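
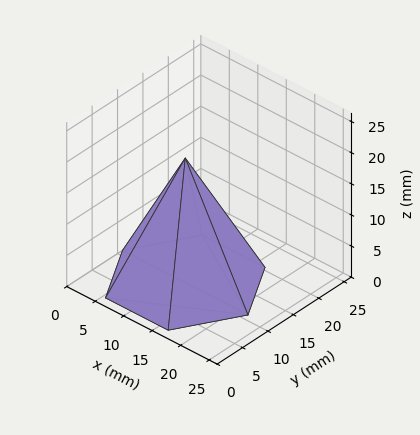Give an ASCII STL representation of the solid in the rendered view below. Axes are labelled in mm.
Reading the render: the shape is a regular 6-sided pyramid, base circumscribed radius ≈ 11 mm, apex at z ≈ 20 mm (dimensions read to the nearest mm from the axis ticks). For the STL, each face is triangulated and given an outward normal.

solid part
  facet normal 0.0000 0.0000 -1.0000
    outer loop
      vertex 5.50 20.53 0.00
      vertex 16.50 20.53 0.00
      vertex 22.00 11.00 0.00
    endloop
  endfacet
  facet normal 0.0000 0.0000 -1.0000
    outer loop
      vertex 0.00 11.00 0.00
      vertex 5.50 20.53 0.00
      vertex 22.00 11.00 0.00
    endloop
  endfacet
  facet normal 0.0000 0.0000 -1.0000
    outer loop
      vertex 5.50 1.47 0.00
      vertex 0.00 11.00 0.00
      vertex 22.00 11.00 0.00
    endloop
  endfacet
  facet normal 0.0000 0.0000 -1.0000
    outer loop
      vertex 16.50 1.47 0.00
      vertex 5.50 1.47 0.00
      vertex 22.00 11.00 0.00
    endloop
  endfacet
  facet normal 0.7819 0.4513 0.4301
    outer loop
      vertex 22.00 11.00 0.00
      vertex 16.50 20.53 0.00
      vertex 11.00 11.00 20.00
    endloop
  endfacet
  facet normal 0.0000 0.9028 0.4302
    outer loop
      vertex 16.50 20.53 0.00
      vertex 5.50 20.53 0.00
      vertex 11.00 11.00 20.00
    endloop
  endfacet
  facet normal -0.7819 0.4513 0.4301
    outer loop
      vertex 5.50 20.53 0.00
      vertex 0.00 11.00 0.00
      vertex 11.00 11.00 20.00
    endloop
  endfacet
  facet normal -0.7819 -0.4513 0.4301
    outer loop
      vertex 0.00 11.00 0.00
      vertex 5.50 1.47 0.00
      vertex 11.00 11.00 20.00
    endloop
  endfacet
  facet normal 0.0000 -0.9028 0.4302
    outer loop
      vertex 5.50 1.47 0.00
      vertex 16.50 1.47 0.00
      vertex 11.00 11.00 20.00
    endloop
  endfacet
  facet normal 0.7819 -0.4513 0.4301
    outer loop
      vertex 16.50 1.47 0.00
      vertex 22.00 11.00 0.00
      vertex 11.00 11.00 20.00
    endloop
  endfacet
endsolid part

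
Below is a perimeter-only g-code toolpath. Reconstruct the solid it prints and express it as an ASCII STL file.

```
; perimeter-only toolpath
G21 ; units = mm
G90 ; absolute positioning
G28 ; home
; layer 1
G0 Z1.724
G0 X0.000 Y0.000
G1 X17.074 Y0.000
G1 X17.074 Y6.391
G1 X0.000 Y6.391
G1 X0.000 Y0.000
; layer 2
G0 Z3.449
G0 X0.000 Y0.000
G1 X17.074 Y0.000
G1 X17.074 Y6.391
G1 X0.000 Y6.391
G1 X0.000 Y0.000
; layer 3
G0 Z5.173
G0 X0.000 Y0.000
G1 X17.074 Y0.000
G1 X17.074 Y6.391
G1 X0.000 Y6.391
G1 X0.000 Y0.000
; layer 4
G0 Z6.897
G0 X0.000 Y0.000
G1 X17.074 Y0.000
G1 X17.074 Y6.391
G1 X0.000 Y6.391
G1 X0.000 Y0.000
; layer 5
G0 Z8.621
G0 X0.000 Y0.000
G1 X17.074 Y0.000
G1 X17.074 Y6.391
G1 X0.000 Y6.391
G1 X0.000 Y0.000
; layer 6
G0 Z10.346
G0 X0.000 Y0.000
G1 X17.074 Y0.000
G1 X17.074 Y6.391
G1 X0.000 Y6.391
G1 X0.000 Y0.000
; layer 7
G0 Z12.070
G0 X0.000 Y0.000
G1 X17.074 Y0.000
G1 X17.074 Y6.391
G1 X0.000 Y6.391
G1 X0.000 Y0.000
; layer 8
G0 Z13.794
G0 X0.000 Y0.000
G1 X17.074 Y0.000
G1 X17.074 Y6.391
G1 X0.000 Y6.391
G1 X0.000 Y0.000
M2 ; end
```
solid part
  facet normal 0.0000 0.0000 -1.0000
    outer loop
      vertex 17.074 6.391 0.000
      vertex 17.074 0.000 0.000
      vertex 0.000 0.000 0.000
    endloop
  endfacet
  facet normal 0.0000 0.0000 -1.0000
    outer loop
      vertex 0.000 6.391 0.000
      vertex 17.074 6.391 0.000
      vertex 0.000 0.000 0.000
    endloop
  endfacet
  facet normal 0.0000 0.0000 1.0000
    outer loop
      vertex 0.000 0.000 13.794
      vertex 17.074 0.000 13.794
      vertex 17.074 6.391 13.794
    endloop
  endfacet
  facet normal 0.0000 0.0000 1.0000
    outer loop
      vertex 0.000 0.000 13.794
      vertex 17.074 6.391 13.794
      vertex 0.000 6.391 13.794
    endloop
  endfacet
  facet normal 0.0000 -1.0000 0.0000
    outer loop
      vertex 0.000 0.000 0.000
      vertex 17.074 0.000 0.000
      vertex 17.074 0.000 13.794
    endloop
  endfacet
  facet normal 0.0000 -1.0000 0.0000
    outer loop
      vertex 0.000 0.000 0.000
      vertex 17.074 0.000 13.794
      vertex 0.000 0.000 13.794
    endloop
  endfacet
  facet normal 0.0000 1.0000 0.0000
    outer loop
      vertex 17.074 6.391 13.794
      vertex 17.074 6.391 0.000
      vertex 0.000 6.391 0.000
    endloop
  endfacet
  facet normal 0.0000 1.0000 0.0000
    outer loop
      vertex 0.000 6.391 13.794
      vertex 17.074 6.391 13.794
      vertex 0.000 6.391 0.000
    endloop
  endfacet
  facet normal -1.0000 0.0000 0.0000
    outer loop
      vertex 0.000 6.391 13.794
      vertex 0.000 6.391 0.000
      vertex 0.000 0.000 0.000
    endloop
  endfacet
  facet normal -1.0000 0.0000 0.0000
    outer loop
      vertex 0.000 0.000 13.794
      vertex 0.000 6.391 13.794
      vertex 0.000 0.000 0.000
    endloop
  endfacet
  facet normal 1.0000 0.0000 0.0000
    outer loop
      vertex 17.074 0.000 0.000
      vertex 17.074 6.391 0.000
      vertex 17.074 6.391 13.794
    endloop
  endfacet
  facet normal 1.0000 0.0000 0.0000
    outer loop
      vertex 17.074 0.000 0.000
      vertex 17.074 6.391 13.794
      vertex 17.074 0.000 13.794
    endloop
  endfacet
endsolid part

The G0 Z moves step by Δz≈1.724 mm. Every layer's G1 loop is the same polygon, so the solid is a straight extrusion of it from z=0 to z≈13.8. Closing with flat bottom and top caps and triangulating gives 12 facets — a rectangular box, roughly 17.1 × 6.39 mm footprint and 13.8 mm tall.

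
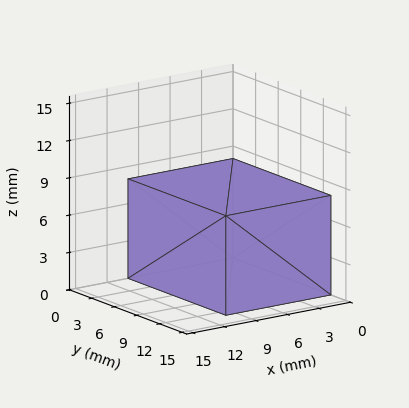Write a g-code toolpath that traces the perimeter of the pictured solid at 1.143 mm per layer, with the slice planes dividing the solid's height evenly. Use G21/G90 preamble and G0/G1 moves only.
Reading the render: the shape is a rectangular box, roughly 10 × 13 mm footprint and 8 mm tall (dimensions read to the nearest mm from the axis ticks). For the g-code, the solid's height is divided into equal slices at the stated Δz and each level perimeter traced with G1 moves after a G0 lift.

; perimeter-only toolpath
G21 ; units = mm
G90 ; absolute positioning
G28 ; home
; layer 1
G0 Z1.143
G0 X0.000 Y0.000
G1 X10.000 Y0.000
G1 X10.000 Y13.000
G1 X0.000 Y13.000
G1 X0.000 Y0.000
; layer 2
G0 Z2.286
G0 X0.000 Y0.000
G1 X10.000 Y0.000
G1 X10.000 Y13.000
G1 X0.000 Y13.000
G1 X0.000 Y0.000
; layer 3
G0 Z3.429
G0 X0.000 Y0.000
G1 X10.000 Y0.000
G1 X10.000 Y13.000
G1 X0.000 Y13.000
G1 X0.000 Y0.000
; layer 4
G0 Z4.571
G0 X0.000 Y0.000
G1 X10.000 Y0.000
G1 X10.000 Y13.000
G1 X0.000 Y13.000
G1 X0.000 Y0.000
; layer 5
G0 Z5.714
G0 X0.000 Y0.000
G1 X10.000 Y0.000
G1 X10.000 Y13.000
G1 X0.000 Y13.000
G1 X0.000 Y0.000
; layer 6
G0 Z6.857
G0 X0.000 Y0.000
G1 X10.000 Y0.000
G1 X10.000 Y13.000
G1 X0.000 Y13.000
G1 X0.000 Y0.000
; layer 7
G0 Z8.000
G0 X0.000 Y0.000
G1 X10.000 Y0.000
G1 X10.000 Y13.000
G1 X0.000 Y13.000
G1 X0.000 Y0.000
M2 ; end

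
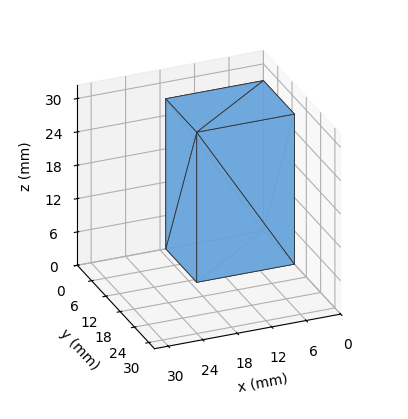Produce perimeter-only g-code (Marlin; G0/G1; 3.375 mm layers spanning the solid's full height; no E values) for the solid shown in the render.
Reading the render: the shape is a rectangular box, roughly 17 × 13 mm footprint and 27 mm tall (dimensions read to the nearest mm from the axis ticks). For the g-code, the solid's height is divided into equal slices at the stated Δz and each level perimeter traced with G1 moves after a G0 lift.

; perimeter-only toolpath
G21 ; units = mm
G90 ; absolute positioning
G28 ; home
; layer 1
G0 Z3.375
G0 X0.000 Y0.000
G1 X17.000 Y0.000
G1 X17.000 Y13.000
G1 X0.000 Y13.000
G1 X0.000 Y0.000
; layer 2
G0 Z6.750
G0 X0.000 Y0.000
G1 X17.000 Y0.000
G1 X17.000 Y13.000
G1 X0.000 Y13.000
G1 X0.000 Y0.000
; layer 3
G0 Z10.125
G0 X0.000 Y0.000
G1 X17.000 Y0.000
G1 X17.000 Y13.000
G1 X0.000 Y13.000
G1 X0.000 Y0.000
; layer 4
G0 Z13.500
G0 X0.000 Y0.000
G1 X17.000 Y0.000
G1 X17.000 Y13.000
G1 X0.000 Y13.000
G1 X0.000 Y0.000
; layer 5
G0 Z16.875
G0 X0.000 Y0.000
G1 X17.000 Y0.000
G1 X17.000 Y13.000
G1 X0.000 Y13.000
G1 X0.000 Y0.000
; layer 6
G0 Z20.250
G0 X0.000 Y0.000
G1 X17.000 Y0.000
G1 X17.000 Y13.000
G1 X0.000 Y13.000
G1 X0.000 Y0.000
; layer 7
G0 Z23.625
G0 X0.000 Y0.000
G1 X17.000 Y0.000
G1 X17.000 Y13.000
G1 X0.000 Y13.000
G1 X0.000 Y0.000
; layer 8
G0 Z27.000
G0 X0.000 Y0.000
G1 X17.000 Y0.000
G1 X17.000 Y13.000
G1 X0.000 Y13.000
G1 X0.000 Y0.000
M2 ; end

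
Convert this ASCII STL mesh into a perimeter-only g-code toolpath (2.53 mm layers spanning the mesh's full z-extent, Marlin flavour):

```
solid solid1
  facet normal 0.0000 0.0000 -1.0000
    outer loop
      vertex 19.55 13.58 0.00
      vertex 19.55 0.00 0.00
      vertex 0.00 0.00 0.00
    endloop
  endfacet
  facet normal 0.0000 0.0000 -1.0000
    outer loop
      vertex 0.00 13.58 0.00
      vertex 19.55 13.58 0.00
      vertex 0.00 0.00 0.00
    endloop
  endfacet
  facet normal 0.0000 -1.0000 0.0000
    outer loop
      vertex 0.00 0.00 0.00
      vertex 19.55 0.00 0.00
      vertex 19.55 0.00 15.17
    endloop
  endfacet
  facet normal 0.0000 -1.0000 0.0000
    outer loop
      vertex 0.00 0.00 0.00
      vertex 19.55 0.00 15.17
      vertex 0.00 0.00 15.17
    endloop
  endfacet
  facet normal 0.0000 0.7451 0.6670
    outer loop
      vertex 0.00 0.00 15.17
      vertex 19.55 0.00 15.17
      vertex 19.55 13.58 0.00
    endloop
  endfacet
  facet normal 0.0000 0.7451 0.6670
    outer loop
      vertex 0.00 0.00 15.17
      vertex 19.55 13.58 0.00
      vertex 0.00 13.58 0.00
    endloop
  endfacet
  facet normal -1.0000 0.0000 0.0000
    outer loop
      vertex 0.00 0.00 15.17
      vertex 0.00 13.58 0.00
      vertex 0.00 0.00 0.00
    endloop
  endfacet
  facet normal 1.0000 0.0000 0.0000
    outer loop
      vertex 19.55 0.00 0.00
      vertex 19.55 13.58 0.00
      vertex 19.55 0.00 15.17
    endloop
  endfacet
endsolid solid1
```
; perimeter-only toolpath
G21 ; units = mm
G90 ; absolute positioning
G28 ; home
; layer 1
G0 Z2.53
G0 X0.00 Y0.00
G1 X19.55 Y0.00
G1 X19.55 Y11.32
G1 X0.00 Y11.32
G1 X0.00 Y0.00
; layer 2
G0 Z5.06
G0 X0.00 Y0.00
G1 X19.55 Y0.00
G1 X19.55 Y9.05
G1 X0.00 Y9.05
G1 X0.00 Y0.00
; layer 3
G0 Z7.58
G0 X0.00 Y0.00
G1 X19.55 Y0.00
G1 X19.55 Y6.79
G1 X0.00 Y6.79
G1 X0.00 Y0.00
; layer 4
G0 Z10.11
G0 X0.00 Y0.00
G1 X19.55 Y0.00
G1 X19.55 Y4.53
G1 X0.00 Y4.53
G1 X0.00 Y0.00
; layer 5
G0 Z12.64
G0 X0.00 Y0.00
G1 X19.55 Y0.00
G1 X19.55 Y2.26
G1 X0.00 Y2.26
G1 X0.00 Y0.00
M2 ; end

The solid is a wedge (ramp): 19.6 × 13.6 mm base, rising to 15.2 mm along the y=0 edge and sloping linearly to z=0 at y=13.6. Slicing at Δz = 2.53 mm — 6 equal slices spanning the solid's height, so layer i sits at z = i·h/6 — gives 5 non-empty perimeters. Each is a 4-segment closed polygon; G0 lifts to the layer z and rapids to the start vertex, then G1 traces the edges. The cross-section shrinks linearly with z (the slice at the apex is degenerate and omitted).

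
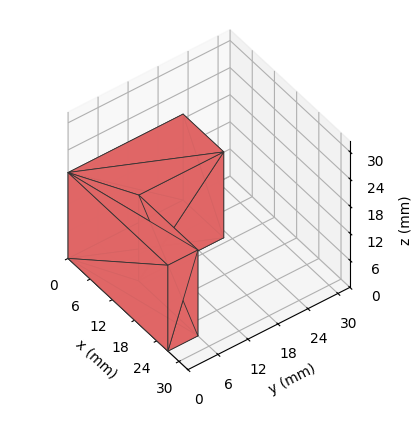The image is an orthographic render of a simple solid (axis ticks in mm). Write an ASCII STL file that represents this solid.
Reading the render: the shape is an L-shaped prism: outer 27 × 23 mm, arm thicknesses ≈ 6 mm (horizontal) and 11 mm (vertical), extruded 19 mm in z (dimensions read to the nearest mm from the axis ticks). For the STL, each face is triangulated and given an outward normal.

solid part
  facet normal 0.0000 0.0000 -1.0000
    outer loop
      vertex 27.00 6.00 0.00
      vertex 27.00 0.00 0.00
      vertex 0.00 0.00 0.00
    endloop
  endfacet
  facet normal 0.0000 0.0000 -1.0000
    outer loop
      vertex 11.00 6.00 0.00
      vertex 27.00 6.00 0.00
      vertex 0.00 0.00 0.00
    endloop
  endfacet
  facet normal 0.0000 0.0000 -1.0000
    outer loop
      vertex 11.00 23.00 0.00
      vertex 11.00 6.00 0.00
      vertex 0.00 0.00 0.00
    endloop
  endfacet
  facet normal 0.0000 0.0000 -1.0000
    outer loop
      vertex 0.00 23.00 0.00
      vertex 11.00 23.00 0.00
      vertex 0.00 0.00 0.00
    endloop
  endfacet
  facet normal 0.0000 0.0000 1.0000
    outer loop
      vertex 0.00 0.00 19.00
      vertex 27.00 0.00 19.00
      vertex 27.00 6.00 19.00
    endloop
  endfacet
  facet normal 0.0000 0.0000 1.0000
    outer loop
      vertex 0.00 0.00 19.00
      vertex 27.00 6.00 19.00
      vertex 11.00 6.00 19.00
    endloop
  endfacet
  facet normal 0.0000 0.0000 1.0000
    outer loop
      vertex 0.00 0.00 19.00
      vertex 11.00 6.00 19.00
      vertex 11.00 23.00 19.00
    endloop
  endfacet
  facet normal 0.0000 0.0000 1.0000
    outer loop
      vertex 0.00 0.00 19.00
      vertex 11.00 23.00 19.00
      vertex 0.00 23.00 19.00
    endloop
  endfacet
  facet normal 0.0000 -1.0000 0.0000
    outer loop
      vertex 0.00 0.00 0.00
      vertex 27.00 0.00 0.00
      vertex 27.00 0.00 19.00
    endloop
  endfacet
  facet normal 0.0000 -1.0000 0.0000
    outer loop
      vertex 0.00 0.00 0.00
      vertex 27.00 0.00 19.00
      vertex 0.00 0.00 19.00
    endloop
  endfacet
  facet normal 1.0000 0.0000 0.0000
    outer loop
      vertex 27.00 0.00 0.00
      vertex 27.00 6.00 0.00
      vertex 27.00 6.00 19.00
    endloop
  endfacet
  facet normal 1.0000 0.0000 0.0000
    outer loop
      vertex 27.00 0.00 0.00
      vertex 27.00 6.00 19.00
      vertex 27.00 0.00 19.00
    endloop
  endfacet
  facet normal 0.0000 1.0000 0.0000
    outer loop
      vertex 27.00 6.00 0.00
      vertex 11.00 6.00 0.00
      vertex 11.00 6.00 19.00
    endloop
  endfacet
  facet normal 0.0000 1.0000 0.0000
    outer loop
      vertex 27.00 6.00 0.00
      vertex 11.00 6.00 19.00
      vertex 27.00 6.00 19.00
    endloop
  endfacet
  facet normal 1.0000 0.0000 0.0000
    outer loop
      vertex 11.00 6.00 0.00
      vertex 11.00 23.00 0.00
      vertex 11.00 23.00 19.00
    endloop
  endfacet
  facet normal 1.0000 0.0000 0.0000
    outer loop
      vertex 11.00 6.00 0.00
      vertex 11.00 23.00 19.00
      vertex 11.00 6.00 19.00
    endloop
  endfacet
  facet normal 0.0000 1.0000 0.0000
    outer loop
      vertex 11.00 23.00 0.00
      vertex 0.00 23.00 0.00
      vertex 0.00 23.00 19.00
    endloop
  endfacet
  facet normal 0.0000 1.0000 0.0000
    outer loop
      vertex 11.00 23.00 0.00
      vertex 0.00 23.00 19.00
      vertex 11.00 23.00 19.00
    endloop
  endfacet
  facet normal -1.0000 0.0000 0.0000
    outer loop
      vertex 0.00 23.00 0.00
      vertex 0.00 0.00 0.00
      vertex 0.00 0.00 19.00
    endloop
  endfacet
  facet normal -1.0000 0.0000 0.0000
    outer loop
      vertex 0.00 23.00 0.00
      vertex 0.00 0.00 19.00
      vertex 0.00 23.00 19.00
    endloop
  endfacet
endsolid part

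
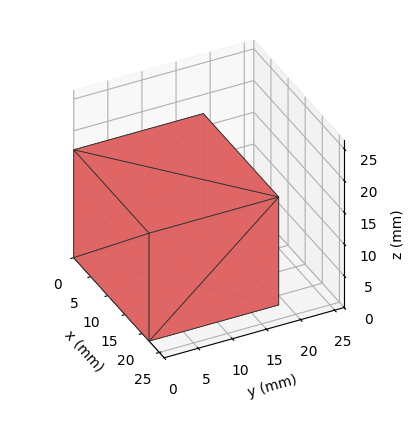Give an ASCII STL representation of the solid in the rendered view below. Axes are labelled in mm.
Reading the render: the shape is a rectangular box, roughly 22 × 19 mm footprint and 17 mm tall (dimensions read to the nearest mm from the axis ticks). For the STL, each face is triangulated and given an outward normal.

solid part
  facet normal 0.0000 0.0000 -1.0000
    outer loop
      vertex 22.000 19.000 0.000
      vertex 22.000 0.000 0.000
      vertex 0.000 0.000 0.000
    endloop
  endfacet
  facet normal 0.0000 0.0000 -1.0000
    outer loop
      vertex 0.000 19.000 0.000
      vertex 22.000 19.000 0.000
      vertex 0.000 0.000 0.000
    endloop
  endfacet
  facet normal 0.0000 0.0000 1.0000
    outer loop
      vertex 0.000 0.000 17.000
      vertex 22.000 0.000 17.000
      vertex 22.000 19.000 17.000
    endloop
  endfacet
  facet normal 0.0000 0.0000 1.0000
    outer loop
      vertex 0.000 0.000 17.000
      vertex 22.000 19.000 17.000
      vertex 0.000 19.000 17.000
    endloop
  endfacet
  facet normal 0.0000 -1.0000 0.0000
    outer loop
      vertex 0.000 0.000 0.000
      vertex 22.000 0.000 0.000
      vertex 22.000 0.000 17.000
    endloop
  endfacet
  facet normal 0.0000 -1.0000 0.0000
    outer loop
      vertex 0.000 0.000 0.000
      vertex 22.000 0.000 17.000
      vertex 0.000 0.000 17.000
    endloop
  endfacet
  facet normal 0.0000 1.0000 0.0000
    outer loop
      vertex 22.000 19.000 17.000
      vertex 22.000 19.000 0.000
      vertex 0.000 19.000 0.000
    endloop
  endfacet
  facet normal 0.0000 1.0000 0.0000
    outer loop
      vertex 0.000 19.000 17.000
      vertex 22.000 19.000 17.000
      vertex 0.000 19.000 0.000
    endloop
  endfacet
  facet normal -1.0000 0.0000 0.0000
    outer loop
      vertex 0.000 19.000 17.000
      vertex 0.000 19.000 0.000
      vertex 0.000 0.000 0.000
    endloop
  endfacet
  facet normal -1.0000 0.0000 0.0000
    outer loop
      vertex 0.000 0.000 17.000
      vertex 0.000 19.000 17.000
      vertex 0.000 0.000 0.000
    endloop
  endfacet
  facet normal 1.0000 0.0000 0.0000
    outer loop
      vertex 22.000 0.000 0.000
      vertex 22.000 19.000 0.000
      vertex 22.000 19.000 17.000
    endloop
  endfacet
  facet normal 1.0000 0.0000 0.0000
    outer loop
      vertex 22.000 0.000 0.000
      vertex 22.000 19.000 17.000
      vertex 22.000 0.000 17.000
    endloop
  endfacet
endsolid part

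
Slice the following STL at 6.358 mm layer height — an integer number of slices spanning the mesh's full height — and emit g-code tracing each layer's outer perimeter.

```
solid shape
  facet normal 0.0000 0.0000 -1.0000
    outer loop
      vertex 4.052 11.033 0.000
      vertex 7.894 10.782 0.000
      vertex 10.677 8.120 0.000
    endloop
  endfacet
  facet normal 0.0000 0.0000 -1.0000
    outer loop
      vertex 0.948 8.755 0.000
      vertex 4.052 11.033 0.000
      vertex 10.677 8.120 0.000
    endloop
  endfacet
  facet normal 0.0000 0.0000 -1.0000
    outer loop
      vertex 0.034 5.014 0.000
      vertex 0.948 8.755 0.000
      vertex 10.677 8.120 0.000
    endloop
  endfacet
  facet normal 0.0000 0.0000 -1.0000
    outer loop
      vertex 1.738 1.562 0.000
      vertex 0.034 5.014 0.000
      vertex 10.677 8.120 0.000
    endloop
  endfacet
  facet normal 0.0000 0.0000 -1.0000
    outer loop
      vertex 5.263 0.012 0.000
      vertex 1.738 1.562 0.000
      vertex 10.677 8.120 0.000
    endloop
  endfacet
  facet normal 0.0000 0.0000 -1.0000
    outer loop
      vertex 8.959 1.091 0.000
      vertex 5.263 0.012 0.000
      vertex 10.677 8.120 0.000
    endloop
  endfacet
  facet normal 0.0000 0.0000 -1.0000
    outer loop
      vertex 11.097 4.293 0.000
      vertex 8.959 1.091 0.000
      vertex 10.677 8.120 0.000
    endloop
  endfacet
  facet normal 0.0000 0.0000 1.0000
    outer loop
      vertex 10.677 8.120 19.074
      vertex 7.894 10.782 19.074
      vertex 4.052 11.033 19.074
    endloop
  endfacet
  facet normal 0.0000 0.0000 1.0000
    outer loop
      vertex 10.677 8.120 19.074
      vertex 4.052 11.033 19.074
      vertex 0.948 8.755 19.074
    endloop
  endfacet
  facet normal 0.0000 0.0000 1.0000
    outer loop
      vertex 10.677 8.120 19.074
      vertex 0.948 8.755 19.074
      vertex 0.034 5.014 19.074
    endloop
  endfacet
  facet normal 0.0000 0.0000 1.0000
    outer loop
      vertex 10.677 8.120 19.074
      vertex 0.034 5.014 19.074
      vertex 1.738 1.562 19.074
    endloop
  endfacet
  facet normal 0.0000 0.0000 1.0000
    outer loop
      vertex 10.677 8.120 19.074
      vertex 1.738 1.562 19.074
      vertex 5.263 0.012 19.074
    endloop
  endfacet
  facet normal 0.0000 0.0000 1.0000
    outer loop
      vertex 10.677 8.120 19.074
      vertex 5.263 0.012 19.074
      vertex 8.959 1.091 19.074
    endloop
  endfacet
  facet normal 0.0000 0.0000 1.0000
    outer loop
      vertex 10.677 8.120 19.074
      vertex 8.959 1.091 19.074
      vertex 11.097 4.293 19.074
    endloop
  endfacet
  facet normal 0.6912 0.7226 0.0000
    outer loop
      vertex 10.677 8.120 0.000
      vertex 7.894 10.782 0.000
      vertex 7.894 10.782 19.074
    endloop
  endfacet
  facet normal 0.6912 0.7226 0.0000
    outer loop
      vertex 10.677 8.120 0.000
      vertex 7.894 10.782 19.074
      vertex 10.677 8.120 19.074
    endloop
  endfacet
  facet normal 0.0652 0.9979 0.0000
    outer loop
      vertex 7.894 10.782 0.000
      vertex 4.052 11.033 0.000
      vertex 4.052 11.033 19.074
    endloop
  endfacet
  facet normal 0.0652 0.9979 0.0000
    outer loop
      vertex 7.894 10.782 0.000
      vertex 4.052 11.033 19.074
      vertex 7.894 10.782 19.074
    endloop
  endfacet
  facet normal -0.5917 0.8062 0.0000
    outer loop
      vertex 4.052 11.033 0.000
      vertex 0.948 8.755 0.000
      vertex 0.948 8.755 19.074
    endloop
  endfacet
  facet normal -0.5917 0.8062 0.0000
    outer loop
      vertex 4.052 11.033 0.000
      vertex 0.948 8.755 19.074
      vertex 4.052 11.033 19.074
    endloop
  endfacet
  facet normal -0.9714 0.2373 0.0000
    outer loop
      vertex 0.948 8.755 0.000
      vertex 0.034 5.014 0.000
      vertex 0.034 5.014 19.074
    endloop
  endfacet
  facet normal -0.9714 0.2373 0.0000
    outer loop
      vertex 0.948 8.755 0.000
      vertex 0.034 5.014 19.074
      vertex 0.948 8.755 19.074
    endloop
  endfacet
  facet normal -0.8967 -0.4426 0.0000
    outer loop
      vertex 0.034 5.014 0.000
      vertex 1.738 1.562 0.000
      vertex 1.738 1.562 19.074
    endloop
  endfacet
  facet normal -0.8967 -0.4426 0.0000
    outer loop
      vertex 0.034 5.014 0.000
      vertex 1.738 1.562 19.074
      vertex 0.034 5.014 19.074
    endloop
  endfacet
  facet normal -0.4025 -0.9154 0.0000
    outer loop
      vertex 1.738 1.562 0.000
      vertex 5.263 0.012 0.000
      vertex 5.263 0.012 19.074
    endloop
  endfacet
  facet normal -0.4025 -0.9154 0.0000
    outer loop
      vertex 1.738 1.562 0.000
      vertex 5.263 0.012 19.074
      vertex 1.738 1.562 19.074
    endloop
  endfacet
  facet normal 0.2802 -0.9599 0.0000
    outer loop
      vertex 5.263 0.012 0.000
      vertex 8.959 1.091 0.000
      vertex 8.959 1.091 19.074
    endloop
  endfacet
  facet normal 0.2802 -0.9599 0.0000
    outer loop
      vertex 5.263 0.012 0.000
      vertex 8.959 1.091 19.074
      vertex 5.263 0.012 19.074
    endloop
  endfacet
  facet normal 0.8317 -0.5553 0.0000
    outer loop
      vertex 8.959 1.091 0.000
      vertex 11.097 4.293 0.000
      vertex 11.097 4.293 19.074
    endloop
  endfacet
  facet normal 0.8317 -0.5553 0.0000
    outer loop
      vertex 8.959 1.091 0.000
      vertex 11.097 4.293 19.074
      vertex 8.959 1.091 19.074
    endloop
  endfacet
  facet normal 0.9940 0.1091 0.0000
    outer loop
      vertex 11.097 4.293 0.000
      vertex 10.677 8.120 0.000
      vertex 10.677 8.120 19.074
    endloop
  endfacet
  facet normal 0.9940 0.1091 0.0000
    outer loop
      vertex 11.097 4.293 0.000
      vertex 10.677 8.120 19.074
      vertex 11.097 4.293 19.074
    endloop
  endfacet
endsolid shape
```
; perimeter-only toolpath
G21 ; units = mm
G90 ; absolute positioning
G28 ; home
; layer 1
G0 Z6.358
G0 X10.677 Y8.120
G1 X7.894 Y10.782
G1 X4.052 Y11.033
G1 X0.948 Y8.755
G1 X0.034 Y5.014
G1 X1.738 Y1.562
G1 X5.263 Y0.012
G1 X8.959 Y1.091
G1 X11.097 Y4.293
G1 X10.677 Y8.120
; layer 2
G0 Z12.716
G0 X10.677 Y8.120
G1 X7.894 Y10.782
G1 X4.052 Y11.033
G1 X0.948 Y8.755
G1 X0.034 Y5.014
G1 X1.738 Y1.562
G1 X5.263 Y0.012
G1 X8.959 Y1.091
G1 X11.097 Y4.293
G1 X10.677 Y8.120
; layer 3
G0 Z19.074
G0 X10.677 Y8.120
G1 X7.894 Y10.782
G1 X4.052 Y11.033
G1 X0.948 Y8.755
G1 X0.034 Y5.014
G1 X1.738 Y1.562
G1 X5.263 Y0.012
G1 X8.959 Y1.091
G1 X11.097 Y4.293
G1 X10.677 Y8.120
M2 ; end

The solid is a regular 9-sided prism (a cylinder approximated with 9 flat sides), circumscribed radius ≈ 5.63 mm, height ≈ 19.1 mm. Slicing at Δz = 6.358 mm — 3 equal slices spanning the solid's height, so layer i sits at z = i·h/3 — gives 3 non-empty perimeters. Each is a 9-segment closed polygon; G0 lifts to the layer z and rapids to the start vertex, then G1 traces the edges.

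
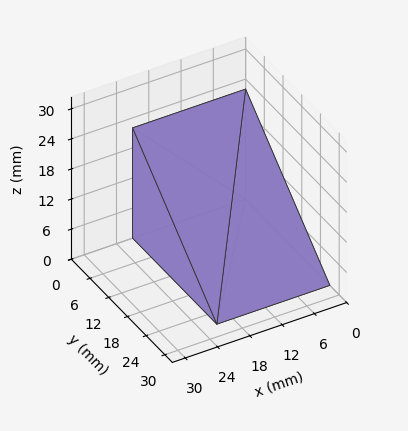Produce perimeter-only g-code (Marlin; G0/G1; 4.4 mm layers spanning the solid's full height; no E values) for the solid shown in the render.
Reading the render: the shape is a wedge (ramp): 21 × 27 mm base, rising to 22 mm along the y=0 edge and sloping linearly to z=0 at y=27 (dimensions read to the nearest mm from the axis ticks). For the g-code, the solid's height is divided into equal slices at the stated Δz and each level perimeter traced with G1 moves after a G0 lift.

; perimeter-only toolpath
G21 ; units = mm
G90 ; absolute positioning
G28 ; home
; layer 1
G0 Z4.4
G0 X0.0 Y0.0
G1 X21.0 Y0.0
G1 X21.0 Y21.6
G1 X0.0 Y21.6
G1 X0.0 Y0.0
; layer 2
G0 Z8.8
G0 X0.0 Y0.0
G1 X21.0 Y0.0
G1 X21.0 Y16.2
G1 X0.0 Y16.2
G1 X0.0 Y0.0
; layer 3
G0 Z13.2
G0 X0.0 Y0.0
G1 X21.0 Y0.0
G1 X21.0 Y10.8
G1 X0.0 Y10.8
G1 X0.0 Y0.0
; layer 4
G0 Z17.6
G0 X0.0 Y0.0
G1 X21.0 Y0.0
G1 X21.0 Y5.4
G1 X0.0 Y5.4
G1 X0.0 Y0.0
M2 ; end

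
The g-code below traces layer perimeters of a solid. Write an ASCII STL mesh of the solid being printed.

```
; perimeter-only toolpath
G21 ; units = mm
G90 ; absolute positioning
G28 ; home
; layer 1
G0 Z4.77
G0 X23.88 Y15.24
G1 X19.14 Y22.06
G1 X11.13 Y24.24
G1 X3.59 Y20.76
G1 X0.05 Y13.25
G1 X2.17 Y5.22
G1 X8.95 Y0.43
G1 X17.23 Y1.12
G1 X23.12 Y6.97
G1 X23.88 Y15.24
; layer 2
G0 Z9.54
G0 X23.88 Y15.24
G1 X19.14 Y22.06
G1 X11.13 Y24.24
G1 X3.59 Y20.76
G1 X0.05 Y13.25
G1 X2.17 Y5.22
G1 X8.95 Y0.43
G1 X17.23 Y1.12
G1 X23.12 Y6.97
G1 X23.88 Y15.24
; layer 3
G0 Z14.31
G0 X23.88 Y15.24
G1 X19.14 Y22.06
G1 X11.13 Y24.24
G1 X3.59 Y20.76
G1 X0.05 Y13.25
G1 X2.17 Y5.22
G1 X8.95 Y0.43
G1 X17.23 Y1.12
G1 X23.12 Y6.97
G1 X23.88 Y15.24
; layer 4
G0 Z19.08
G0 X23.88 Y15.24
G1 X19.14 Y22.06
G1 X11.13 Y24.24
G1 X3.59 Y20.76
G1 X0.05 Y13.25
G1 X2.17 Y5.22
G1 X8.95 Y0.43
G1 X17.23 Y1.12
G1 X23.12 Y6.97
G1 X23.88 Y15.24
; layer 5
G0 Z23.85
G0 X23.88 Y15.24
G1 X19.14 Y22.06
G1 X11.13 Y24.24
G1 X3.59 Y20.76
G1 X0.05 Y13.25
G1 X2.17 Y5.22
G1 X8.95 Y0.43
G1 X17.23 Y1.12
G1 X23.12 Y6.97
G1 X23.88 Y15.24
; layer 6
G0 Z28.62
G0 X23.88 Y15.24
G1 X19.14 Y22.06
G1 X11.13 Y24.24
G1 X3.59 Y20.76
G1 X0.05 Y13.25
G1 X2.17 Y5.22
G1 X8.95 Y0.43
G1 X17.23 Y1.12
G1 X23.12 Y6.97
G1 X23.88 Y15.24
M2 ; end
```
solid part
  facet normal 0.0000 0.0000 -1.0000
    outer loop
      vertex 11.13 24.24 0.00
      vertex 19.14 22.06 0.00
      vertex 23.88 15.24 0.00
    endloop
  endfacet
  facet normal 0.0000 0.0000 -1.0000
    outer loop
      vertex 3.59 20.76 0.00
      vertex 11.13 24.24 0.00
      vertex 23.88 15.24 0.00
    endloop
  endfacet
  facet normal 0.0000 0.0000 -1.0000
    outer loop
      vertex 0.05 13.25 0.00
      vertex 3.59 20.76 0.00
      vertex 23.88 15.24 0.00
    endloop
  endfacet
  facet normal 0.0000 0.0000 -1.0000
    outer loop
      vertex 2.17 5.22 0.00
      vertex 0.05 13.25 0.00
      vertex 23.88 15.24 0.00
    endloop
  endfacet
  facet normal 0.0000 0.0000 -1.0000
    outer loop
      vertex 8.95 0.43 0.00
      vertex 2.17 5.22 0.00
      vertex 23.88 15.24 0.00
    endloop
  endfacet
  facet normal 0.0000 0.0000 -1.0000
    outer loop
      vertex 17.23 1.12 0.00
      vertex 8.95 0.43 0.00
      vertex 23.88 15.24 0.00
    endloop
  endfacet
  facet normal 0.0000 0.0000 -1.0000
    outer loop
      vertex 23.12 6.97 0.00
      vertex 17.23 1.12 0.00
      vertex 23.88 15.24 0.00
    endloop
  endfacet
  facet normal 0.0000 0.0000 1.0000
    outer loop
      vertex 23.88 15.24 28.62
      vertex 19.14 22.06 28.62
      vertex 11.13 24.24 28.62
    endloop
  endfacet
  facet normal 0.0000 0.0000 1.0000
    outer loop
      vertex 23.88 15.24 28.62
      vertex 11.13 24.24 28.62
      vertex 3.59 20.76 28.62
    endloop
  endfacet
  facet normal 0.0000 0.0000 1.0000
    outer loop
      vertex 23.88 15.24 28.62
      vertex 3.59 20.76 28.62
      vertex 0.05 13.25 28.62
    endloop
  endfacet
  facet normal 0.0000 0.0000 1.0000
    outer loop
      vertex 23.88 15.24 28.62
      vertex 0.05 13.25 28.62
      vertex 2.17 5.22 28.62
    endloop
  endfacet
  facet normal 0.0000 0.0000 1.0000
    outer loop
      vertex 23.88 15.24 28.62
      vertex 2.17 5.22 28.62
      vertex 8.95 0.43 28.62
    endloop
  endfacet
  facet normal 0.0000 0.0000 1.0000
    outer loop
      vertex 23.88 15.24 28.62
      vertex 8.95 0.43 28.62
      vertex 17.23 1.12 28.62
    endloop
  endfacet
  facet normal 0.0000 0.0000 1.0000
    outer loop
      vertex 23.88 15.24 28.62
      vertex 17.23 1.12 28.62
      vertex 23.12 6.97 28.62
    endloop
  endfacet
  facet normal 0.8212 0.5707 0.0000
    outer loop
      vertex 23.88 15.24 0.00
      vertex 19.14 22.06 0.00
      vertex 19.14 22.06 28.62
    endloop
  endfacet
  facet normal 0.8212 0.5707 0.0000
    outer loop
      vertex 23.88 15.24 0.00
      vertex 19.14 22.06 28.62
      vertex 23.88 15.24 28.62
    endloop
  endfacet
  facet normal 0.2626 0.9649 0.0000
    outer loop
      vertex 19.14 22.06 0.00
      vertex 11.13 24.24 0.00
      vertex 11.13 24.24 28.62
    endloop
  endfacet
  facet normal 0.2626 0.9649 0.0000
    outer loop
      vertex 19.14 22.06 0.00
      vertex 11.13 24.24 28.62
      vertex 19.14 22.06 28.62
    endloop
  endfacet
  facet normal -0.4191 0.9080 0.0000
    outer loop
      vertex 11.13 24.24 0.00
      vertex 3.59 20.76 0.00
      vertex 3.59 20.76 28.62
    endloop
  endfacet
  facet normal -0.4191 0.9080 0.0000
    outer loop
      vertex 11.13 24.24 0.00
      vertex 3.59 20.76 28.62
      vertex 11.13 24.24 28.62
    endloop
  endfacet
  facet normal -0.9045 0.4264 0.0000
    outer loop
      vertex 3.59 20.76 0.00
      vertex 0.05 13.25 0.00
      vertex 0.05 13.25 28.62
    endloop
  endfacet
  facet normal -0.9045 0.4264 0.0000
    outer loop
      vertex 3.59 20.76 0.00
      vertex 0.05 13.25 28.62
      vertex 3.59 20.76 28.62
    endloop
  endfacet
  facet normal -0.9669 -0.2553 0.0000
    outer loop
      vertex 0.05 13.25 0.00
      vertex 2.17 5.22 0.00
      vertex 2.17 5.22 28.62
    endloop
  endfacet
  facet normal -0.9669 -0.2553 0.0000
    outer loop
      vertex 0.05 13.25 0.00
      vertex 2.17 5.22 28.62
      vertex 0.05 13.25 28.62
    endloop
  endfacet
  facet normal -0.5770 -0.8167 0.0000
    outer loop
      vertex 2.17 5.22 0.00
      vertex 8.95 0.43 0.00
      vertex 8.95 0.43 28.62
    endloop
  endfacet
  facet normal -0.5770 -0.8167 0.0000
    outer loop
      vertex 2.17 5.22 0.00
      vertex 8.95 0.43 28.62
      vertex 2.17 5.22 28.62
    endloop
  endfacet
  facet normal 0.0830 -0.9965 0.0000
    outer loop
      vertex 8.95 0.43 0.00
      vertex 17.23 1.12 0.00
      vertex 17.23 1.12 28.62
    endloop
  endfacet
  facet normal 0.0830 -0.9965 0.0000
    outer loop
      vertex 8.95 0.43 0.00
      vertex 17.23 1.12 28.62
      vertex 8.95 0.43 28.62
    endloop
  endfacet
  facet normal 0.7047 -0.7095 0.0000
    outer loop
      vertex 17.23 1.12 0.00
      vertex 23.12 6.97 0.00
      vertex 23.12 6.97 28.62
    endloop
  endfacet
  facet normal 0.7047 -0.7095 0.0000
    outer loop
      vertex 17.23 1.12 0.00
      vertex 23.12 6.97 28.62
      vertex 17.23 1.12 28.62
    endloop
  endfacet
  facet normal 0.9958 -0.0915 0.0000
    outer loop
      vertex 23.12 6.97 0.00
      vertex 23.88 15.24 0.00
      vertex 23.88 15.24 28.62
    endloop
  endfacet
  facet normal 0.9958 -0.0915 0.0000
    outer loop
      vertex 23.12 6.97 0.00
      vertex 23.88 15.24 28.62
      vertex 23.12 6.97 28.62
    endloop
  endfacet
endsolid part

The G0 Z moves step by Δz≈4.77 mm. Every layer's G1 loop is the same polygon, so the solid is a straight extrusion of it from z=0 to z≈28.6. Closing with flat bottom and top caps and triangulating gives 32 facets — a regular 9-sided prism (a cylinder approximated with 9 flat sides), circumscribed radius ≈ 12.1 mm, height ≈ 28.6 mm.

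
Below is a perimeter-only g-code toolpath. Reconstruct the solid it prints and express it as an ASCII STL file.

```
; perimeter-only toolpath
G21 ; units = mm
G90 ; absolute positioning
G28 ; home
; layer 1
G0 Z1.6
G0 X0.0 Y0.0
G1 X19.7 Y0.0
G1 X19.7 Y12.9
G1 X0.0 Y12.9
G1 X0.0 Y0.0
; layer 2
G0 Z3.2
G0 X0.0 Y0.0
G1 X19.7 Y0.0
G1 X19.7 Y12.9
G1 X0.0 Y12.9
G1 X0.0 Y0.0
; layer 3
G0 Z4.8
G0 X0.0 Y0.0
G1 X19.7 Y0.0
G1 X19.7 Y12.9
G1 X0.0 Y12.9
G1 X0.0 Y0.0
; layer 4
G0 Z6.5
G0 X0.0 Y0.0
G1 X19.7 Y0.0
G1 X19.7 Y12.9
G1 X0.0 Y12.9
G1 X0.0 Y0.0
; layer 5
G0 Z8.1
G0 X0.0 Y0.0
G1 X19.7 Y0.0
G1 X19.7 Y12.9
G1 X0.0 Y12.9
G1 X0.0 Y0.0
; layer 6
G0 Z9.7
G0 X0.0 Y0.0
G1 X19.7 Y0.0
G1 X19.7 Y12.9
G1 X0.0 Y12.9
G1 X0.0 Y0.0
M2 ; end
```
solid part
  facet normal 0.0000 0.0000 -1.0000
    outer loop
      vertex 19.7 12.9 0.0
      vertex 19.7 0.0 0.0
      vertex 0.0 0.0 0.0
    endloop
  endfacet
  facet normal 0.0000 0.0000 -1.0000
    outer loop
      vertex 0.0 12.9 0.0
      vertex 19.7 12.9 0.0
      vertex 0.0 0.0 0.0
    endloop
  endfacet
  facet normal 0.0000 0.0000 1.0000
    outer loop
      vertex 0.0 0.0 9.7
      vertex 19.7 0.0 9.7
      vertex 19.7 12.9 9.7
    endloop
  endfacet
  facet normal 0.0000 0.0000 1.0000
    outer loop
      vertex 0.0 0.0 9.7
      vertex 19.7 12.9 9.7
      vertex 0.0 12.9 9.7
    endloop
  endfacet
  facet normal 0.0000 -1.0000 0.0000
    outer loop
      vertex 0.0 0.0 0.0
      vertex 19.7 0.0 0.0
      vertex 19.7 0.0 9.7
    endloop
  endfacet
  facet normal 0.0000 -1.0000 0.0000
    outer loop
      vertex 0.0 0.0 0.0
      vertex 19.7 0.0 9.7
      vertex 0.0 0.0 9.7
    endloop
  endfacet
  facet normal 0.0000 1.0000 0.0000
    outer loop
      vertex 19.7 12.9 9.7
      vertex 19.7 12.9 0.0
      vertex 0.0 12.9 0.0
    endloop
  endfacet
  facet normal 0.0000 1.0000 0.0000
    outer loop
      vertex 0.0 12.9 9.7
      vertex 19.7 12.9 9.7
      vertex 0.0 12.9 0.0
    endloop
  endfacet
  facet normal -1.0000 0.0000 0.0000
    outer loop
      vertex 0.0 12.9 9.7
      vertex 0.0 12.9 0.0
      vertex 0.0 0.0 0.0
    endloop
  endfacet
  facet normal -1.0000 0.0000 0.0000
    outer loop
      vertex 0.0 0.0 9.7
      vertex 0.0 12.9 9.7
      vertex 0.0 0.0 0.0
    endloop
  endfacet
  facet normal 1.0000 0.0000 0.0000
    outer loop
      vertex 19.7 0.0 0.0
      vertex 19.7 12.9 0.0
      vertex 19.7 12.9 9.7
    endloop
  endfacet
  facet normal 1.0000 0.0000 0.0000
    outer loop
      vertex 19.7 0.0 0.0
      vertex 19.7 12.9 9.7
      vertex 19.7 0.0 9.7
    endloop
  endfacet
endsolid part

The G0 Z moves step by Δz≈1.6 mm. Every layer's G1 loop is the same polygon, so the solid is a straight extrusion of it from z=0 to z≈9.7. Closing with flat bottom and top caps and triangulating gives 12 facets — a rectangular box, roughly 19.7 × 12.9 mm footprint and 9.7 mm tall.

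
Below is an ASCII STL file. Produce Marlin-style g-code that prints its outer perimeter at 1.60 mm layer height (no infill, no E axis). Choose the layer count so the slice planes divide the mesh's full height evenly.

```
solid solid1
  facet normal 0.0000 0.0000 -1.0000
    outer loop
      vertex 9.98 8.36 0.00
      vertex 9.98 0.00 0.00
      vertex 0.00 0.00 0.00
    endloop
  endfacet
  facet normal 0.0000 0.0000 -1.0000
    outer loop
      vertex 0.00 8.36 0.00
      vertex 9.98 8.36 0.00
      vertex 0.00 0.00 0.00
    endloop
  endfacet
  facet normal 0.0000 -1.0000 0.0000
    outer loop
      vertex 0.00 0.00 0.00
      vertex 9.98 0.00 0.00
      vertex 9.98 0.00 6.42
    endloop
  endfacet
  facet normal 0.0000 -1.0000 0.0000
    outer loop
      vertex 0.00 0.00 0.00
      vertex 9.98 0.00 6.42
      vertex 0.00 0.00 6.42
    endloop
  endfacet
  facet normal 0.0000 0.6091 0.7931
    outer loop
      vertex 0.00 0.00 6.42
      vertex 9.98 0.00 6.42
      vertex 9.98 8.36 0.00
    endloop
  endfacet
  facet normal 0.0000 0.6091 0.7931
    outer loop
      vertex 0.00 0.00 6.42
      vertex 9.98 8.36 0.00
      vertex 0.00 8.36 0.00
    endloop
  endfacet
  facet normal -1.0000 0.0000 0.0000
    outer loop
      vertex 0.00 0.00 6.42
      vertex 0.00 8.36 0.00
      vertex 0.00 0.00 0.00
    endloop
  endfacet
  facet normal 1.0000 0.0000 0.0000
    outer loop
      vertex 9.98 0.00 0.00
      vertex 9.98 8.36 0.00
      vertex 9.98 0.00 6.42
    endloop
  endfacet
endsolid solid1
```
; perimeter-only toolpath
G21 ; units = mm
G90 ; absolute positioning
G28 ; home
; layer 1
G0 Z1.60
G0 X0.00 Y0.00
G1 X9.98 Y0.00
G1 X9.98 Y6.27
G1 X0.00 Y6.27
G1 X0.00 Y0.00
; layer 2
G0 Z3.21
G0 X0.00 Y0.00
G1 X9.98 Y0.00
G1 X9.98 Y4.18
G1 X0.00 Y4.18
G1 X0.00 Y0.00
; layer 3
G0 Z4.81
G0 X0.00 Y0.00
G1 X9.98 Y0.00
G1 X9.98 Y2.09
G1 X0.00 Y2.09
G1 X0.00 Y0.00
M2 ; end

The solid is a wedge (ramp): 9.98 × 8.36 mm base, rising to 6.42 mm along the y=0 edge and sloping linearly to z=0 at y=8.36. Slicing at Δz = 1.60 mm — 4 equal slices spanning the solid's height, so layer i sits at z = i·h/4 — gives 3 non-empty perimeters. Each is a 4-segment closed polygon; G0 lifts to the layer z and rapids to the start vertex, then G1 traces the edges. The cross-section shrinks linearly with z (the slice at the apex is degenerate and omitted).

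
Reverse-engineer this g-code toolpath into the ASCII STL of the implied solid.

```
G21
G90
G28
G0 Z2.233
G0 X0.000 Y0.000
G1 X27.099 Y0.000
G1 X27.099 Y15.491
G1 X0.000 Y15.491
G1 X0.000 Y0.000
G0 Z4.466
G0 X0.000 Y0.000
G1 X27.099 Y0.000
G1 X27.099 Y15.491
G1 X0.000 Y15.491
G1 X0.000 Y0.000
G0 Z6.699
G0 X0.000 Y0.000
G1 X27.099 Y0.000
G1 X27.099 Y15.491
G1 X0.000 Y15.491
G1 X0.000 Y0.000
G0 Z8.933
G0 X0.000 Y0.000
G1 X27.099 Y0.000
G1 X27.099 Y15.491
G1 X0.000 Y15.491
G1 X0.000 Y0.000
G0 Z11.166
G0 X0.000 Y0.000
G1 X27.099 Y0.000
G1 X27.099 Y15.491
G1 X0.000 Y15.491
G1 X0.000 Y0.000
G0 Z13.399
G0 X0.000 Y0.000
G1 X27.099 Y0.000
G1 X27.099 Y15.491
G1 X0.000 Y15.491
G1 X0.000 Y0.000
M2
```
solid part
  facet normal 0.0000 0.0000 -1.0000
    outer loop
      vertex 27.099 15.491 0.000
      vertex 27.099 0.000 0.000
      vertex 0.000 0.000 0.000
    endloop
  endfacet
  facet normal 0.0000 0.0000 -1.0000
    outer loop
      vertex 0.000 15.491 0.000
      vertex 27.099 15.491 0.000
      vertex 0.000 0.000 0.000
    endloop
  endfacet
  facet normal 0.0000 0.0000 1.0000
    outer loop
      vertex 0.000 0.000 13.399
      vertex 27.099 0.000 13.399
      vertex 27.099 15.491 13.399
    endloop
  endfacet
  facet normal 0.0000 0.0000 1.0000
    outer loop
      vertex 0.000 0.000 13.399
      vertex 27.099 15.491 13.399
      vertex 0.000 15.491 13.399
    endloop
  endfacet
  facet normal 0.0000 -1.0000 0.0000
    outer loop
      vertex 0.000 0.000 0.000
      vertex 27.099 0.000 0.000
      vertex 27.099 0.000 13.399
    endloop
  endfacet
  facet normal 0.0000 -1.0000 0.0000
    outer loop
      vertex 0.000 0.000 0.000
      vertex 27.099 0.000 13.399
      vertex 0.000 0.000 13.399
    endloop
  endfacet
  facet normal 0.0000 1.0000 0.0000
    outer loop
      vertex 27.099 15.491 13.399
      vertex 27.099 15.491 0.000
      vertex 0.000 15.491 0.000
    endloop
  endfacet
  facet normal 0.0000 1.0000 0.0000
    outer loop
      vertex 0.000 15.491 13.399
      vertex 27.099 15.491 13.399
      vertex 0.000 15.491 0.000
    endloop
  endfacet
  facet normal -1.0000 0.0000 0.0000
    outer loop
      vertex 0.000 15.491 13.399
      vertex 0.000 15.491 0.000
      vertex 0.000 0.000 0.000
    endloop
  endfacet
  facet normal -1.0000 0.0000 0.0000
    outer loop
      vertex 0.000 0.000 13.399
      vertex 0.000 15.491 13.399
      vertex 0.000 0.000 0.000
    endloop
  endfacet
  facet normal 1.0000 0.0000 0.0000
    outer loop
      vertex 27.099 0.000 0.000
      vertex 27.099 15.491 0.000
      vertex 27.099 15.491 13.399
    endloop
  endfacet
  facet normal 1.0000 0.0000 0.0000
    outer loop
      vertex 27.099 0.000 0.000
      vertex 27.099 15.491 13.399
      vertex 27.099 0.000 13.399
    endloop
  endfacet
endsolid part

The G0 Z moves step by Δz≈2.233 mm. Every layer's G1 loop is the same polygon, so the solid is a straight extrusion of it from z=0 to z≈13.4. Closing with flat bottom and top caps and triangulating gives 12 facets — a rectangular box, roughly 27.1 × 15.5 mm footprint and 13.4 mm tall.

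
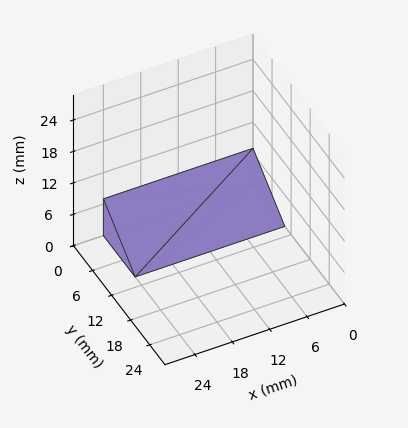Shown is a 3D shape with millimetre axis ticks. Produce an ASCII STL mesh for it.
Reading the render: the shape is a wedge (ramp): 24 × 10 mm base, rising to 7 mm along the y=0 edge and sloping linearly to z=0 at y=10 (dimensions read to the nearest mm from the axis ticks). For the STL, each face is triangulated and given an outward normal.

solid part
  facet normal 0.0000 0.0000 -1.0000
    outer loop
      vertex 24.0 10.0 0.0
      vertex 24.0 0.0 0.0
      vertex 0.0 0.0 0.0
    endloop
  endfacet
  facet normal 0.0000 0.0000 -1.0000
    outer loop
      vertex 0.0 10.0 0.0
      vertex 24.0 10.0 0.0
      vertex 0.0 0.0 0.0
    endloop
  endfacet
  facet normal 0.0000 -1.0000 0.0000
    outer loop
      vertex 0.0 0.0 0.0
      vertex 24.0 0.0 0.0
      vertex 24.0 0.0 7.0
    endloop
  endfacet
  facet normal 0.0000 -1.0000 0.0000
    outer loop
      vertex 0.0 0.0 0.0
      vertex 24.0 0.0 7.0
      vertex 0.0 0.0 7.0
    endloop
  endfacet
  facet normal 0.0000 0.5735 0.8192
    outer loop
      vertex 0.0 0.0 7.0
      vertex 24.0 0.0 7.0
      vertex 24.0 10.0 0.0
    endloop
  endfacet
  facet normal 0.0000 0.5735 0.8192
    outer loop
      vertex 0.0 0.0 7.0
      vertex 24.0 10.0 0.0
      vertex 0.0 10.0 0.0
    endloop
  endfacet
  facet normal -1.0000 0.0000 0.0000
    outer loop
      vertex 0.0 0.0 7.0
      vertex 0.0 10.0 0.0
      vertex 0.0 0.0 0.0
    endloop
  endfacet
  facet normal 1.0000 0.0000 0.0000
    outer loop
      vertex 24.0 0.0 0.0
      vertex 24.0 10.0 0.0
      vertex 24.0 0.0 7.0
    endloop
  endfacet
endsolid part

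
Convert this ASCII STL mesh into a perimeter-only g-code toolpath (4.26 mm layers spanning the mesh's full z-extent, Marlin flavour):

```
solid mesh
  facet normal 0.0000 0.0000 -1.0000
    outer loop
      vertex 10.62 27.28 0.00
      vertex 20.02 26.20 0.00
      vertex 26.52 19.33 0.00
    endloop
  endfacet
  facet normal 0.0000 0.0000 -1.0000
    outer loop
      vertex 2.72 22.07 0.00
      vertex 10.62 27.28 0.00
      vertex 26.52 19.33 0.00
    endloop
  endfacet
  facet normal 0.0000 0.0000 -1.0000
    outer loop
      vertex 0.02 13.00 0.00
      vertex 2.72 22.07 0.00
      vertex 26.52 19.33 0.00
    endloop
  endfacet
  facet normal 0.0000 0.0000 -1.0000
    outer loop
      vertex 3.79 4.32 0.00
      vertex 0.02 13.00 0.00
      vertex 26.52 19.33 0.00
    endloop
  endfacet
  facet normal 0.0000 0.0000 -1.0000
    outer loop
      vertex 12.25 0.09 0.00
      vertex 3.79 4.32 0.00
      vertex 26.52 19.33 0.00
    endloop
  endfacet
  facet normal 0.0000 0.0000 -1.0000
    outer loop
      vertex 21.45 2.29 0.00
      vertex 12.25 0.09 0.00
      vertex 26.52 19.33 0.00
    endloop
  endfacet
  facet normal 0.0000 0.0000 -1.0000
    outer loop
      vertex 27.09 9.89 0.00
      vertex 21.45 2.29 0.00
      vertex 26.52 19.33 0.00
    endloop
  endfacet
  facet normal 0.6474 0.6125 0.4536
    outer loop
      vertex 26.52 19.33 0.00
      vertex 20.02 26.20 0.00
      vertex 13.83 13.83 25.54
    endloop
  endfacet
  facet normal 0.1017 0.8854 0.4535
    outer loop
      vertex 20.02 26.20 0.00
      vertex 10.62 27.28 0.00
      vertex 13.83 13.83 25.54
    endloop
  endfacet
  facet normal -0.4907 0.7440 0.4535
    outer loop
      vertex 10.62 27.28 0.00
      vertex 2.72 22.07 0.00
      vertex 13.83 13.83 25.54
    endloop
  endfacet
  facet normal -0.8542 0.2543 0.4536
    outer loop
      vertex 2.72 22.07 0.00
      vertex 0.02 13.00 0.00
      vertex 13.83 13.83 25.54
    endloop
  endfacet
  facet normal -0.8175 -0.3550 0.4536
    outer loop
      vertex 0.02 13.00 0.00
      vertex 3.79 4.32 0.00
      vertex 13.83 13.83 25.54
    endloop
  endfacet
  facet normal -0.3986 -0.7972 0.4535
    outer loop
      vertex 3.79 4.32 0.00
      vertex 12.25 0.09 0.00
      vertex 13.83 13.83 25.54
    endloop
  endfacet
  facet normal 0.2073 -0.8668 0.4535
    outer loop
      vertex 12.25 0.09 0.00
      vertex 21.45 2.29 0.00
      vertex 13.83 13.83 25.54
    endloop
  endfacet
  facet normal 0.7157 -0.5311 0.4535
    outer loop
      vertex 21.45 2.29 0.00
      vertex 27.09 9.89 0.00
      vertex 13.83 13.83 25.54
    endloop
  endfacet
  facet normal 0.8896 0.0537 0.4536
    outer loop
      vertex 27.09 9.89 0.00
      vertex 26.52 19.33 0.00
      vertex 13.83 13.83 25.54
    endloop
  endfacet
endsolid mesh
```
; perimeter-only toolpath
G21 ; units = mm
G90 ; absolute positioning
G28 ; home
; layer 1
G0 Z4.26
G0 X24.40 Y18.41
G1 X18.99 Y24.14
G1 X11.15 Y25.04
G1 X4.57 Y20.70
G1 X2.32 Y13.14
G1 X5.46 Y5.91
G1 X12.51 Y2.38
G1 X20.18 Y4.21
G1 X24.88 Y10.55
G1 X24.40 Y18.41
; layer 2
G0 Z8.51
G0 X22.29 Y17.50
G1 X17.96 Y22.08
G1 X11.69 Y22.80
G1 X6.42 Y19.32
G1 X4.62 Y13.28
G1 X7.14 Y7.49
G1 X12.78 Y4.67
G1 X18.91 Y6.14
G1 X22.67 Y11.20
G1 X22.29 Y17.50
; layer 3
G0 Z12.77
G0 X20.18 Y16.58
G1 X16.93 Y20.02
G1 X12.22 Y20.55
G1 X8.28 Y17.95
G1 X6.92 Y13.41
G1 X8.81 Y9.07
G1 X13.04 Y6.96
G1 X17.64 Y8.06
G1 X20.46 Y11.86
G1 X20.18 Y16.58
; layer 4
G0 Z17.03
G0 X18.06 Y15.66
G1 X15.89 Y17.95
G1 X12.76 Y18.31
G1 X10.13 Y16.58
G1 X9.23 Y13.55
G1 X10.48 Y10.66
G1 X13.30 Y9.25
G1 X16.37 Y9.98
G1 X18.25 Y12.52
G1 X18.06 Y15.66
; layer 5
G0 Z21.28
G0 X15.94 Y14.75
G1 X14.86 Y15.89
G1 X13.29 Y16.07
G1 X11.98 Y15.20
G1 X11.53 Y13.69
G1 X12.16 Y12.25
G1 X13.57 Y11.54
G1 X15.10 Y11.91
G1 X16.04 Y13.17
G1 X15.94 Y14.75
M2 ; end

The solid is a regular 9-sided pyramid, base circumscribed radius ≈ 13.8 mm, apex at z ≈ 25.5 mm. Slicing at Δz = 4.26 mm — 6 equal slices spanning the solid's height, so layer i sits at z = i·h/6 — gives 5 non-empty perimeters. Each is a 9-segment closed polygon; G0 lifts to the layer z and rapids to the start vertex, then G1 traces the edges. The cross-section shrinks linearly with z (the slice at the apex is degenerate and omitted).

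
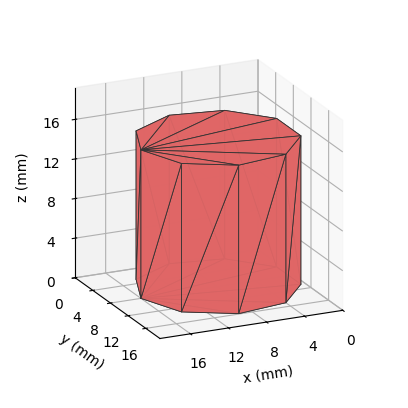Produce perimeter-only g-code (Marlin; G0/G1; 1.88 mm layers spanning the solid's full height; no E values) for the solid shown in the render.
Reading the render: the shape is a regular 9-sided prism (a cylinder approximated with 9 flat sides), circumscribed radius ≈ 8 mm, height ≈ 15 mm (dimensions read to the nearest mm from the axis ticks). For the g-code, the solid's height is divided into equal slices at the stated Δz and each level perimeter traced with G1 moves after a G0 lift.

; perimeter-only toolpath
G21 ; units = mm
G90 ; absolute positioning
G28 ; home
; layer 1
G0 Z1.88
G0 X16.00 Y8.00
G1 X14.13 Y13.14
G1 X9.39 Y15.88
G1 X4.00 Y14.93
G1 X0.48 Y10.74
G1 X0.48 Y5.26
G1 X4.00 Y1.07
G1 X9.39 Y0.12
G1 X14.13 Y2.86
G1 X16.00 Y8.00
; layer 2
G0 Z3.75
G0 X16.00 Y8.00
G1 X14.13 Y13.14
G1 X9.39 Y15.88
G1 X4.00 Y14.93
G1 X0.48 Y10.74
G1 X0.48 Y5.26
G1 X4.00 Y1.07
G1 X9.39 Y0.12
G1 X14.13 Y2.86
G1 X16.00 Y8.00
; layer 3
G0 Z5.62
G0 X16.00 Y8.00
G1 X14.13 Y13.14
G1 X9.39 Y15.88
G1 X4.00 Y14.93
G1 X0.48 Y10.74
G1 X0.48 Y5.26
G1 X4.00 Y1.07
G1 X9.39 Y0.12
G1 X14.13 Y2.86
G1 X16.00 Y8.00
; layer 4
G0 Z7.50
G0 X16.00 Y8.00
G1 X14.13 Y13.14
G1 X9.39 Y15.88
G1 X4.00 Y14.93
G1 X0.48 Y10.74
G1 X0.48 Y5.26
G1 X4.00 Y1.07
G1 X9.39 Y0.12
G1 X14.13 Y2.86
G1 X16.00 Y8.00
; layer 5
G0 Z9.38
G0 X16.00 Y8.00
G1 X14.13 Y13.14
G1 X9.39 Y15.88
G1 X4.00 Y14.93
G1 X0.48 Y10.74
G1 X0.48 Y5.26
G1 X4.00 Y1.07
G1 X9.39 Y0.12
G1 X14.13 Y2.86
G1 X16.00 Y8.00
; layer 6
G0 Z11.25
G0 X16.00 Y8.00
G1 X14.13 Y13.14
G1 X9.39 Y15.88
G1 X4.00 Y14.93
G1 X0.48 Y10.74
G1 X0.48 Y5.26
G1 X4.00 Y1.07
G1 X9.39 Y0.12
G1 X14.13 Y2.86
G1 X16.00 Y8.00
; layer 7
G0 Z13.12
G0 X16.00 Y8.00
G1 X14.13 Y13.14
G1 X9.39 Y15.88
G1 X4.00 Y14.93
G1 X0.48 Y10.74
G1 X0.48 Y5.26
G1 X4.00 Y1.07
G1 X9.39 Y0.12
G1 X14.13 Y2.86
G1 X16.00 Y8.00
; layer 8
G0 Z15.00
G0 X16.00 Y8.00
G1 X14.13 Y13.14
G1 X9.39 Y15.88
G1 X4.00 Y14.93
G1 X0.48 Y10.74
G1 X0.48 Y5.26
G1 X4.00 Y1.07
G1 X9.39 Y0.12
G1 X14.13 Y2.86
G1 X16.00 Y8.00
M2 ; end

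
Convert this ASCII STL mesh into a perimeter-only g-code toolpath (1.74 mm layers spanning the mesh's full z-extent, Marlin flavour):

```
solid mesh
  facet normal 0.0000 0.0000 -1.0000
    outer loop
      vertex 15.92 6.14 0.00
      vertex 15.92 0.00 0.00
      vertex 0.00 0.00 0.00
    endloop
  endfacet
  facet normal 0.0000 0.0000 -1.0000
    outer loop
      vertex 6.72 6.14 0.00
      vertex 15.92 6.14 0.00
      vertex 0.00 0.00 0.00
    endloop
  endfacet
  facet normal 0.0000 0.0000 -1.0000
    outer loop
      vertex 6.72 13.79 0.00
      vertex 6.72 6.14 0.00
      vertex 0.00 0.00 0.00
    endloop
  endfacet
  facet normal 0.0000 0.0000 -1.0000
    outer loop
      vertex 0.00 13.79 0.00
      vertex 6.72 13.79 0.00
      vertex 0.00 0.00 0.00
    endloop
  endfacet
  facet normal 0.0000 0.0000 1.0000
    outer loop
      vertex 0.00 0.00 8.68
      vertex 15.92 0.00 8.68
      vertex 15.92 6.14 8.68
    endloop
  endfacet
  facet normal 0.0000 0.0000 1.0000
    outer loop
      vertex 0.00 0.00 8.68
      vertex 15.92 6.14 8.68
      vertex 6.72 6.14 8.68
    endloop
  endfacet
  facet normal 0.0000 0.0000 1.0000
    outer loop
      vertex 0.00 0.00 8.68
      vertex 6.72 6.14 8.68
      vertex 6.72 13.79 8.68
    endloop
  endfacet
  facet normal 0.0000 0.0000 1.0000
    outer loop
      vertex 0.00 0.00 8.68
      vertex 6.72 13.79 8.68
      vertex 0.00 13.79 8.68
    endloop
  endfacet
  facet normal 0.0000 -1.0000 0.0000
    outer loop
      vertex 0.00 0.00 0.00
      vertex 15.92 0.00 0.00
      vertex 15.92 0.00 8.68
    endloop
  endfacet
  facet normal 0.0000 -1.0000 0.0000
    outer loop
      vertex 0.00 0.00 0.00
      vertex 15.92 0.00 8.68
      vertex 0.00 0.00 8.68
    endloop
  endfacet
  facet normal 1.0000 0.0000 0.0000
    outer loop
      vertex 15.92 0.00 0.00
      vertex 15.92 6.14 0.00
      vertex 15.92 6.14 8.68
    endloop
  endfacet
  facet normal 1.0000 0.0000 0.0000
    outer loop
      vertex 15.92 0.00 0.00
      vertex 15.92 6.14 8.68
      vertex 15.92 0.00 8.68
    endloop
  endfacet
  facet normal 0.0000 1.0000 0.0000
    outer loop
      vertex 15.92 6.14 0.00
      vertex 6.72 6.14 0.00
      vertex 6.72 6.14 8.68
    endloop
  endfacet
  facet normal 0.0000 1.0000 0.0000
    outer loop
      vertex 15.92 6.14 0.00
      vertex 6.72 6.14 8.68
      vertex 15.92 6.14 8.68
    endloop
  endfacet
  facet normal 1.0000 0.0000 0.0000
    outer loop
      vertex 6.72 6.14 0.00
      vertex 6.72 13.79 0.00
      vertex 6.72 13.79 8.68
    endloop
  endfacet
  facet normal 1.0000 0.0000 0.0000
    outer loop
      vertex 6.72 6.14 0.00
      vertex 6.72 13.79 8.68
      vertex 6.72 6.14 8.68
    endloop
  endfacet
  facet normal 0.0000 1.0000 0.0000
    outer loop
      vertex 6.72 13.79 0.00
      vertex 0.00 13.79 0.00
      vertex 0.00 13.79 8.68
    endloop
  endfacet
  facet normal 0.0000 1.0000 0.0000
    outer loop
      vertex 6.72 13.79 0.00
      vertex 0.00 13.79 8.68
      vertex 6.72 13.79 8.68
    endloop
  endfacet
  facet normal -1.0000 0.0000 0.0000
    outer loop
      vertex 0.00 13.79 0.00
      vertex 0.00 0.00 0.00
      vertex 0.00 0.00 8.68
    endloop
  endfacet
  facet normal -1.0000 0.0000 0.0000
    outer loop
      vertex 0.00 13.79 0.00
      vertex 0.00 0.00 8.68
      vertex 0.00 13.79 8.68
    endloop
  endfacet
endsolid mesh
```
; perimeter-only toolpath
G21 ; units = mm
G90 ; absolute positioning
G28 ; home
; layer 1
G0 Z1.74
G0 X0.00 Y0.00
G1 X15.92 Y0.00
G1 X15.92 Y6.14
G1 X6.72 Y6.14
G1 X6.72 Y13.79
G1 X0.00 Y13.79
G1 X0.00 Y0.00
; layer 2
G0 Z3.47
G0 X0.00 Y0.00
G1 X15.92 Y0.00
G1 X15.92 Y6.14
G1 X6.72 Y6.14
G1 X6.72 Y13.79
G1 X0.00 Y13.79
G1 X0.00 Y0.00
; layer 3
G0 Z5.21
G0 X0.00 Y0.00
G1 X15.92 Y0.00
G1 X15.92 Y6.14
G1 X6.72 Y6.14
G1 X6.72 Y13.79
G1 X0.00 Y13.79
G1 X0.00 Y0.00
; layer 4
G0 Z6.94
G0 X0.00 Y0.00
G1 X15.92 Y0.00
G1 X15.92 Y6.14
G1 X6.72 Y6.14
G1 X6.72 Y13.79
G1 X0.00 Y13.79
G1 X0.00 Y0.00
; layer 5
G0 Z8.68
G0 X0.00 Y0.00
G1 X15.92 Y0.00
G1 X15.92 Y6.14
G1 X6.72 Y6.14
G1 X6.72 Y13.79
G1 X0.00 Y13.79
G1 X0.00 Y0.00
M2 ; end

The solid is an L-shaped prism: outer 15.9 × 13.8 mm, arm thicknesses ≈ 6.14 mm (horizontal) and 6.72 mm (vertical), extruded 8.68 mm in z. Slicing at Δz = 1.74 mm — 5 equal slices spanning the solid's height, so layer i sits at z = i·h/5 — gives 5 non-empty perimeters. Each is a 6-segment closed polygon; G0 lifts to the layer z and rapids to the start vertex, then G1 traces the edges.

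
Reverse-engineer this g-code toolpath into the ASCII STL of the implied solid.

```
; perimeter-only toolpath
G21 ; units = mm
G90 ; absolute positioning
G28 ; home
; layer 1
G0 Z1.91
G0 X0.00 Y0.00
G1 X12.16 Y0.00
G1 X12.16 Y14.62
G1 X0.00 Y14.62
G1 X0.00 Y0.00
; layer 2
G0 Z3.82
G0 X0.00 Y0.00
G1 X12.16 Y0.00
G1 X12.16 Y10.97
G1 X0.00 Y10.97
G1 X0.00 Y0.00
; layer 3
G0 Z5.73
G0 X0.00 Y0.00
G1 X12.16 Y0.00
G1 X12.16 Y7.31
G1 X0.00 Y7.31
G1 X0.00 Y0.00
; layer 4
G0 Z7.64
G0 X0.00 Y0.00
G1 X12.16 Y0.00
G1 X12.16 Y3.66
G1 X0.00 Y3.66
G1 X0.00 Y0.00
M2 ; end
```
solid part
  facet normal 0.0000 0.0000 -1.0000
    outer loop
      vertex 12.16 18.28 0.00
      vertex 12.16 0.00 0.00
      vertex 0.00 0.00 0.00
    endloop
  endfacet
  facet normal 0.0000 0.0000 -1.0000
    outer loop
      vertex 0.00 18.28 0.00
      vertex 12.16 18.28 0.00
      vertex 0.00 0.00 0.00
    endloop
  endfacet
  facet normal 0.0000 -1.0000 0.0000
    outer loop
      vertex 0.00 0.00 0.00
      vertex 12.16 0.00 0.00
      vertex 12.16 0.00 9.55
    endloop
  endfacet
  facet normal 0.0000 -1.0000 0.0000
    outer loop
      vertex 0.00 0.00 0.00
      vertex 12.16 0.00 9.55
      vertex 0.00 0.00 9.55
    endloop
  endfacet
  facet normal 0.0000 0.4630 0.8863
    outer loop
      vertex 0.00 0.00 9.55
      vertex 12.16 0.00 9.55
      vertex 12.16 18.28 0.00
    endloop
  endfacet
  facet normal 0.0000 0.4630 0.8863
    outer loop
      vertex 0.00 0.00 9.55
      vertex 12.16 18.28 0.00
      vertex 0.00 18.28 0.00
    endloop
  endfacet
  facet normal -1.0000 0.0000 0.0000
    outer loop
      vertex 0.00 0.00 9.55
      vertex 0.00 18.28 0.00
      vertex 0.00 0.00 0.00
    endloop
  endfacet
  facet normal 1.0000 0.0000 0.0000
    outer loop
      vertex 12.16 0.00 0.00
      vertex 12.16 18.28 0.00
      vertex 12.16 0.00 9.55
    endloop
  endfacet
endsolid part

The G0 Z moves step by Δz≈1.91 mm. The G1 loops shrink linearly with z, so the solid tapers from its base footprint up to z≈9.55. Closing with a flat bottom cap and the tapered top and triangulating gives 8 facets — a wedge (ramp): 12.2 × 18.3 mm base, rising to 9.55 mm along the y=0 edge and sloping linearly to z=0 at y=18.3.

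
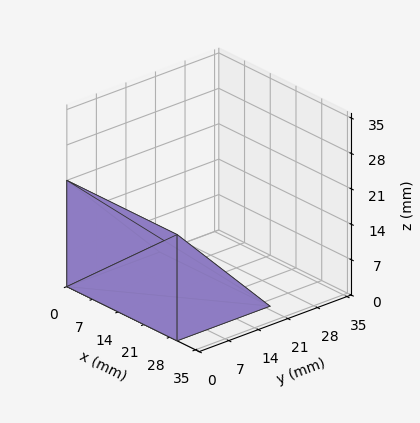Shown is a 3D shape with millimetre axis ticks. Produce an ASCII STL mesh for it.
Reading the render: the shape is a wedge (ramp): 30 × 22 mm base, rising to 21 mm along the y=0 edge and sloping linearly to z=0 at y=22 (dimensions read to the nearest mm from the axis ticks). For the STL, each face is triangulated and given an outward normal.

solid part
  facet normal 0.0000 0.0000 -1.0000
    outer loop
      vertex 30.000 22.000 0.000
      vertex 30.000 0.000 0.000
      vertex 0.000 0.000 0.000
    endloop
  endfacet
  facet normal 0.0000 0.0000 -1.0000
    outer loop
      vertex 0.000 22.000 0.000
      vertex 30.000 22.000 0.000
      vertex 0.000 0.000 0.000
    endloop
  endfacet
  facet normal 0.0000 -1.0000 0.0000
    outer loop
      vertex 0.000 0.000 0.000
      vertex 30.000 0.000 0.000
      vertex 30.000 0.000 21.000
    endloop
  endfacet
  facet normal 0.0000 -1.0000 0.0000
    outer loop
      vertex 0.000 0.000 0.000
      vertex 30.000 0.000 21.000
      vertex 0.000 0.000 21.000
    endloop
  endfacet
  facet normal 0.0000 0.6905 0.7234
    outer loop
      vertex 0.000 0.000 21.000
      vertex 30.000 0.000 21.000
      vertex 30.000 22.000 0.000
    endloop
  endfacet
  facet normal 0.0000 0.6905 0.7234
    outer loop
      vertex 0.000 0.000 21.000
      vertex 30.000 22.000 0.000
      vertex 0.000 22.000 0.000
    endloop
  endfacet
  facet normal -1.0000 0.0000 0.0000
    outer loop
      vertex 0.000 0.000 21.000
      vertex 0.000 22.000 0.000
      vertex 0.000 0.000 0.000
    endloop
  endfacet
  facet normal 1.0000 0.0000 0.0000
    outer loop
      vertex 30.000 0.000 0.000
      vertex 30.000 22.000 0.000
      vertex 30.000 0.000 21.000
    endloop
  endfacet
endsolid part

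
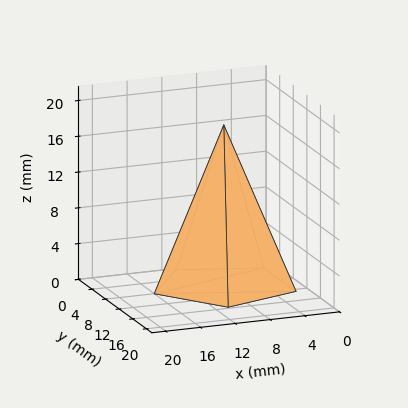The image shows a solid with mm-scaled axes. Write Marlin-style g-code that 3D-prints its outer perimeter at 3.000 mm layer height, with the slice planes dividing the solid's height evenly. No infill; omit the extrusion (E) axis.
Reading the render: the shape is a regular 5-sided pyramid, base circumscribed radius ≈ 8 mm, apex at z ≈ 18 mm (dimensions read to the nearest mm from the axis ticks). For the g-code, the solid's height is divided into equal slices at the stated Δz and each level perimeter traced with G1 moves after a G0 lift.

; perimeter-only toolpath
G21 ; units = mm
G90 ; absolute positioning
G28 ; home
; layer 1
G0 Z3.000
G0 X14.667 Y8.000
G1 X10.060 Y14.340
G1 X2.607 Y11.918
G1 X2.607 Y4.082
G1 X10.060 Y1.660
G1 X14.667 Y8.000
; layer 2
G0 Z6.000
G0 X13.333 Y8.000
G1 X9.648 Y13.072
G1 X3.685 Y11.135
G1 X3.685 Y4.865
G1 X9.648 Y2.928
G1 X13.333 Y8.000
; layer 3
G0 Z9.000
G0 X12.000 Y8.000
G1 X9.236 Y11.804
G1 X4.764 Y10.351
G1 X4.764 Y5.649
G1 X9.236 Y4.196
G1 X12.000 Y8.000
; layer 4
G0 Z12.000
G0 X10.667 Y8.000
G1 X8.824 Y10.536
G1 X5.843 Y9.567
G1 X5.843 Y6.433
G1 X8.824 Y5.464
G1 X10.667 Y8.000
; layer 5
G0 Z15.000
G0 X9.333 Y8.000
G1 X8.412 Y9.268
G1 X6.921 Y8.784
G1 X6.921 Y7.216
G1 X8.412 Y6.732
G1 X9.333 Y8.000
M2 ; end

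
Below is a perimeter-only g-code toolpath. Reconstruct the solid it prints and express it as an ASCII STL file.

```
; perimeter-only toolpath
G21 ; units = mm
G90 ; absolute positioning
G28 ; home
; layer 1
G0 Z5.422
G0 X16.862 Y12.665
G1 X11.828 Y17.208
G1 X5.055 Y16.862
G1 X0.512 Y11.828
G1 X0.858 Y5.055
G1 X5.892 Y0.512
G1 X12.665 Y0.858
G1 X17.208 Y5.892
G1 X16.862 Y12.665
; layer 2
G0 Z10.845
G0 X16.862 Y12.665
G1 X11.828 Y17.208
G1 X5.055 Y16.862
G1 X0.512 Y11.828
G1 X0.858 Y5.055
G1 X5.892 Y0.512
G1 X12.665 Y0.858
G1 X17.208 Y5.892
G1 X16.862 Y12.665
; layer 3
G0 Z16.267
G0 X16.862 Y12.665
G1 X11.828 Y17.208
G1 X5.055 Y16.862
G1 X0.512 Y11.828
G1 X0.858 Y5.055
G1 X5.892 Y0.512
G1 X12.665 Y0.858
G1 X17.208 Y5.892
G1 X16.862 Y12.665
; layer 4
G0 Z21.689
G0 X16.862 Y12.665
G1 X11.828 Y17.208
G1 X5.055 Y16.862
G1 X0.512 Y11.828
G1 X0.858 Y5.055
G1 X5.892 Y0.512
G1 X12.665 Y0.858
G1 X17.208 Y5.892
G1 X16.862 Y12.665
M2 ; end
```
solid part
  facet normal 0.0000 0.0000 -1.0000
    outer loop
      vertex 5.055 16.862 0.000
      vertex 11.828 17.208 0.000
      vertex 16.862 12.665 0.000
    endloop
  endfacet
  facet normal 0.0000 0.0000 -1.0000
    outer loop
      vertex 0.512 11.828 0.000
      vertex 5.055 16.862 0.000
      vertex 16.862 12.665 0.000
    endloop
  endfacet
  facet normal 0.0000 0.0000 -1.0000
    outer loop
      vertex 0.858 5.055 0.000
      vertex 0.512 11.828 0.000
      vertex 16.862 12.665 0.000
    endloop
  endfacet
  facet normal 0.0000 0.0000 -1.0000
    outer loop
      vertex 5.892 0.512 0.000
      vertex 0.858 5.055 0.000
      vertex 16.862 12.665 0.000
    endloop
  endfacet
  facet normal 0.0000 0.0000 -1.0000
    outer loop
      vertex 12.665 0.858 0.000
      vertex 5.892 0.512 0.000
      vertex 16.862 12.665 0.000
    endloop
  endfacet
  facet normal 0.0000 0.0000 -1.0000
    outer loop
      vertex 17.208 5.892 0.000
      vertex 12.665 0.858 0.000
      vertex 16.862 12.665 0.000
    endloop
  endfacet
  facet normal 0.0000 0.0000 1.0000
    outer loop
      vertex 16.862 12.665 21.689
      vertex 11.828 17.208 21.689
      vertex 5.055 16.862 21.689
    endloop
  endfacet
  facet normal 0.0000 0.0000 1.0000
    outer loop
      vertex 16.862 12.665 21.689
      vertex 5.055 16.862 21.689
      vertex 0.512 11.828 21.689
    endloop
  endfacet
  facet normal 0.0000 0.0000 1.0000
    outer loop
      vertex 16.862 12.665 21.689
      vertex 0.512 11.828 21.689
      vertex 0.858 5.055 21.689
    endloop
  endfacet
  facet normal 0.0000 0.0000 1.0000
    outer loop
      vertex 16.862 12.665 21.689
      vertex 0.858 5.055 21.689
      vertex 5.892 0.512 21.689
    endloop
  endfacet
  facet normal 0.0000 0.0000 1.0000
    outer loop
      vertex 16.862 12.665 21.689
      vertex 5.892 0.512 21.689
      vertex 12.665 0.858 21.689
    endloop
  endfacet
  facet normal 0.0000 0.0000 1.0000
    outer loop
      vertex 16.862 12.665 21.689
      vertex 12.665 0.858 21.689
      vertex 17.208 5.892 21.689
    endloop
  endfacet
  facet normal 0.6700 0.7424 0.0000
    outer loop
      vertex 16.862 12.665 0.000
      vertex 11.828 17.208 0.000
      vertex 11.828 17.208 21.689
    endloop
  endfacet
  facet normal 0.6700 0.7424 0.0000
    outer loop
      vertex 16.862 12.665 0.000
      vertex 11.828 17.208 21.689
      vertex 16.862 12.665 21.689
    endloop
  endfacet
  facet normal -0.0510 0.9987 0.0000
    outer loop
      vertex 11.828 17.208 0.000
      vertex 5.055 16.862 0.000
      vertex 5.055 16.862 21.689
    endloop
  endfacet
  facet normal -0.0510 0.9987 0.0000
    outer loop
      vertex 11.828 17.208 0.000
      vertex 5.055 16.862 21.689
      vertex 11.828 17.208 21.689
    endloop
  endfacet
  facet normal -0.7424 0.6700 0.0000
    outer loop
      vertex 5.055 16.862 0.000
      vertex 0.512 11.828 0.000
      vertex 0.512 11.828 21.689
    endloop
  endfacet
  facet normal -0.7424 0.6700 0.0000
    outer loop
      vertex 5.055 16.862 0.000
      vertex 0.512 11.828 21.689
      vertex 5.055 16.862 21.689
    endloop
  endfacet
  facet normal -0.9987 -0.0510 0.0000
    outer loop
      vertex 0.512 11.828 0.000
      vertex 0.858 5.055 0.000
      vertex 0.858 5.055 21.689
    endloop
  endfacet
  facet normal -0.9987 -0.0510 0.0000
    outer loop
      vertex 0.512 11.828 0.000
      vertex 0.858 5.055 21.689
      vertex 0.512 11.828 21.689
    endloop
  endfacet
  facet normal -0.6700 -0.7424 0.0000
    outer loop
      vertex 0.858 5.055 0.000
      vertex 5.892 0.512 0.000
      vertex 5.892 0.512 21.689
    endloop
  endfacet
  facet normal -0.6700 -0.7424 0.0000
    outer loop
      vertex 0.858 5.055 0.000
      vertex 5.892 0.512 21.689
      vertex 0.858 5.055 21.689
    endloop
  endfacet
  facet normal 0.0510 -0.9987 0.0000
    outer loop
      vertex 5.892 0.512 0.000
      vertex 12.665 0.858 0.000
      vertex 12.665 0.858 21.689
    endloop
  endfacet
  facet normal 0.0510 -0.9987 0.0000
    outer loop
      vertex 5.892 0.512 0.000
      vertex 12.665 0.858 21.689
      vertex 5.892 0.512 21.689
    endloop
  endfacet
  facet normal 0.7424 -0.6700 0.0000
    outer loop
      vertex 12.665 0.858 0.000
      vertex 17.208 5.892 0.000
      vertex 17.208 5.892 21.689
    endloop
  endfacet
  facet normal 0.7424 -0.6700 0.0000
    outer loop
      vertex 12.665 0.858 0.000
      vertex 17.208 5.892 21.689
      vertex 12.665 0.858 21.689
    endloop
  endfacet
  facet normal 0.9987 0.0510 0.0000
    outer loop
      vertex 17.208 5.892 0.000
      vertex 16.862 12.665 0.000
      vertex 16.862 12.665 21.689
    endloop
  endfacet
  facet normal 0.9987 0.0510 0.0000
    outer loop
      vertex 17.208 5.892 0.000
      vertex 16.862 12.665 21.689
      vertex 17.208 5.892 21.689
    endloop
  endfacet
endsolid part

The G0 Z moves step by Δz≈5.422 mm. Every layer's G1 loop is the same polygon, so the solid is a straight extrusion of it from z=0 to z≈21.7. Closing with flat bottom and top caps and triangulating gives 28 facets — a regular 8-sided prism (a cylinder approximated with 8 flat sides), circumscribed radius ≈ 8.86 mm, height ≈ 21.7 mm.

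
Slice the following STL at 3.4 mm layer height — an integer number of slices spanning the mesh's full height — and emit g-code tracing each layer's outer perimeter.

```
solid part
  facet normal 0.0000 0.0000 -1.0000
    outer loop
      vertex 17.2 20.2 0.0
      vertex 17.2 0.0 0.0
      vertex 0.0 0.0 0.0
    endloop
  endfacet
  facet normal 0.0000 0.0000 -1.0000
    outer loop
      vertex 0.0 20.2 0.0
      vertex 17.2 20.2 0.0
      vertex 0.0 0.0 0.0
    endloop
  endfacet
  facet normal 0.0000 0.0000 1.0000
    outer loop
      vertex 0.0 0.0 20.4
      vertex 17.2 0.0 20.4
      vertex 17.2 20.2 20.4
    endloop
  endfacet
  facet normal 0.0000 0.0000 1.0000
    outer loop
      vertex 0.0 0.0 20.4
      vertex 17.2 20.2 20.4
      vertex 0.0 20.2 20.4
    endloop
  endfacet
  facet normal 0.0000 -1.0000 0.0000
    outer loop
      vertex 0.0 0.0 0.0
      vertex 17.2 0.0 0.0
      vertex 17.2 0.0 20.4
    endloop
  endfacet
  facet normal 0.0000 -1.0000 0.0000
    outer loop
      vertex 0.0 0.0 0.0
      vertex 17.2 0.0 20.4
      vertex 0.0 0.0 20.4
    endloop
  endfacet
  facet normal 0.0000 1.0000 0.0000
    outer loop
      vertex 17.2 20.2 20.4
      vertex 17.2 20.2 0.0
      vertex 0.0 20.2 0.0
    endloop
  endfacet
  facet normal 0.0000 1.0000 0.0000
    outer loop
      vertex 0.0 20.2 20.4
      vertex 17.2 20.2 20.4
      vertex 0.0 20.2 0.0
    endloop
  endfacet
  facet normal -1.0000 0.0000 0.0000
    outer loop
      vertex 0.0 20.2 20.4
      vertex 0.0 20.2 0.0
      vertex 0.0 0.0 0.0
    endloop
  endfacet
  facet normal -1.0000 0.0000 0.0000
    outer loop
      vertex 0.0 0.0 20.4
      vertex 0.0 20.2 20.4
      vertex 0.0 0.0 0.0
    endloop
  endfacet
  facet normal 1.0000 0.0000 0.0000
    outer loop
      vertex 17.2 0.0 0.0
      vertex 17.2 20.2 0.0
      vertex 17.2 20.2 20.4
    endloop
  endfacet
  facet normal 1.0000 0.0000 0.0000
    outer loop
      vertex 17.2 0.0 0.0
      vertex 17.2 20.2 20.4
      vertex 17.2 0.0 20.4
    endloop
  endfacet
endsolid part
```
; perimeter-only toolpath
G21 ; units = mm
G90 ; absolute positioning
G28 ; home
; layer 1
G0 Z3.4
G0 X0.0 Y0.0
G1 X17.2 Y0.0
G1 X17.2 Y20.2
G1 X0.0 Y20.2
G1 X0.0 Y0.0
; layer 2
G0 Z6.8
G0 X0.0 Y0.0
G1 X17.2 Y0.0
G1 X17.2 Y20.2
G1 X0.0 Y20.2
G1 X0.0 Y0.0
; layer 3
G0 Z10.2
G0 X0.0 Y0.0
G1 X17.2 Y0.0
G1 X17.2 Y20.2
G1 X0.0 Y20.2
G1 X0.0 Y0.0
; layer 4
G0 Z13.6
G0 X0.0 Y0.0
G1 X17.2 Y0.0
G1 X17.2 Y20.2
G1 X0.0 Y20.2
G1 X0.0 Y0.0
; layer 5
G0 Z17.0
G0 X0.0 Y0.0
G1 X17.2 Y0.0
G1 X17.2 Y20.2
G1 X0.0 Y20.2
G1 X0.0 Y0.0
; layer 6
G0 Z20.4
G0 X0.0 Y0.0
G1 X17.2 Y0.0
G1 X17.2 Y20.2
G1 X0.0 Y20.2
G1 X0.0 Y0.0
M2 ; end

The solid is a rectangular box, roughly 17.2 × 20.2 mm footprint and 20.4 mm tall. Slicing at Δz = 3.4 mm — 6 equal slices spanning the solid's height, so layer i sits at z = i·h/6 — gives 6 non-empty perimeters. Each is a 4-segment closed polygon; G0 lifts to the layer z and rapids to the start vertex, then G1 traces the edges.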